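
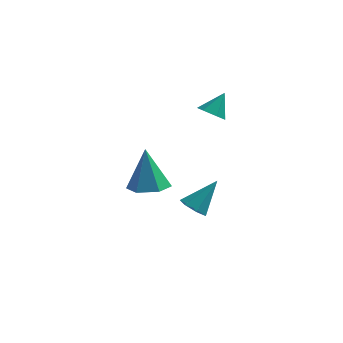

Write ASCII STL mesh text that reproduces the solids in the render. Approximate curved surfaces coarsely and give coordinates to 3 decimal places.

solid 
facet normal -0.503 -0.458 -0.733
outer loop
vertex 3.361 0.974 -4.424
vertex 2.786 1.335 -4.255
vertex 3.291 1.506 -4.708
endloop
endfacet
facet normal 0.977 0.016 -0.212
outer loop
vertex 3.361 0.974 -4.424
vertex 3.291 1.506 -4.708
vertex 3.654 2.125 -2.985
endloop
endfacet
facet normal -0.503 -0.457 -0.734
outer loop
vertex 3.291 1.506 -4.708
vertex 2.786 1.335 -4.255
vertex 2.84 1.91 -4.65
endloop
endfacet
facet normal 0.590 0.713 -0.380
outer loop
vertex 3.291 1.506 -4.708
vertex 2.84 1.91 -4.65
vertex 3.654 2.125 -2.985
endloop
endfacet
facet normal -0.502 -0.457 -0.734
outer loop
vertex 2.84 1.91 -4.65
vertex 2.786 1.335 -4.255
vertex 2.348 1.88 -4.295
endloop
endfacet
facet normal -0.113 0.991 -0.073
outer loop
vertex 2.84 1.91 -4.65
vertex 2.348 1.88 -4.295
vertex 3.654 2.125 -2.985
endloop
endfacet
facet normal -0.502 -0.457 -0.734
outer loop
vertex 2.348 1.88 -4.295
vertex 2.786 1.335 -4.255
vertex 2.186 1.44 -3.91
endloop
endfacet
facet normal -0.601 0.640 0.479
outer loop
vertex 2.348 1.88 -4.295
vertex 2.186 1.44 -3.91
vertex 3.654 2.125 -2.985
endloop
endfacet
facet normal -0.502 -0.457 -0.734
outer loop
vertex 2.186 1.44 -3.91
vertex 2.786 1.335 -4.255
vertex 2.475 0.92 -3.784
endloop
endfacet
facet normal -0.507 -0.074 0.859
outer loop
vertex 2.186 1.44 -3.91
vertex 2.475 0.92 -3.784
vertex 3.654 2.125 -2.985
endloop
endfacet
facet normal -0.502 -0.457 -0.734
outer loop
vertex 2.475 0.92 -3.784
vertex 2.786 1.335 -4.255
vertex 2.998 0.713 -4.013
endloop
endfacet
facet normal 0.099 -0.615 0.782
outer loop
vertex 2.475 0.92 -3.784
vertex 2.998 0.713 -4.013
vertex 3.654 2.125 -2.985
endloop
endfacet
facet normal -0.503 -0.457 -0.734
outer loop
vertex 2.998 0.713 -4.013
vertex 2.786 1.335 -4.255
vertex 3.361 0.974 -4.424
endloop
endfacet
facet normal 0.759 -0.575 0.305
outer loop
vertex 2.998 0.713 -4.013
vertex 3.361 0.974 -4.424
vertex 3.654 2.125 -2.985
endloop
endfacet
facet normal -0.375 -0.551 -0.745
outer loop
vertex 3.678 2.343 0.85
vertex 3.395 1.95 1.283
vertex 3.076 2.47 1.059
endloop
endfacet
facet normal 0.131 0.969 -0.211
outer loop
vertex 3.678 2.343 0.85
vertex 3.076 2.47 1.059
vertex 3.845 2.61 2.177
endloop
endfacet
facet normal -0.375 -0.551 -0.745
outer loop
vertex 3.076 2.47 1.059
vertex 3.395 1.95 1.283
vertex 2.793 2.077 1.492
endloop
endfacet
facet normal -0.581 0.755 0.305
outer loop
vertex 3.076 2.47 1.059
vertex 2.793 2.077 1.492
vertex 3.845 2.61 2.177
endloop
endfacet
facet normal -0.375 -0.550 -0.746
outer loop
vertex 2.793 2.077 1.492
vertex 3.395 1.95 1.283
vertex 3.112 1.556 1.716
endloop
endfacet
facet normal -0.553 0.020 0.833
outer loop
vertex 2.793 2.077 1.492
vertex 3.112 1.556 1.716
vertex 3.845 2.61 2.177
endloop
endfacet
facet normal -0.376 -0.550 -0.746
outer loop
vertex 3.112 1.556 1.716
vertex 3.395 1.95 1.283
vertex 3.714 1.429 1.506
endloop
endfacet
facet normal 0.189 -0.501 0.845
outer loop
vertex 3.112 1.556 1.716
vertex 3.714 1.429 1.506
vertex 3.845 2.61 2.177
endloop
endfacet
facet normal -0.376 -0.550 -0.746
outer loop
vertex 3.714 1.429 1.506
vertex 3.395 1.95 1.283
vertex 3.997 1.823 1.073
endloop
endfacet
facet normal 0.900 -0.286 0.328
outer loop
vertex 3.714 1.429 1.506
vertex 3.997 1.823 1.073
vertex 3.845 2.61 2.177
endloop
endfacet
facet normal -0.376 -0.550 -0.745
outer loop
vertex 3.997 1.823 1.073
vertex 3.395 1.95 1.283
vertex 3.678 2.343 0.85
endloop
endfacet
facet normal 0.871 0.449 -0.200
outer loop
vertex 3.997 1.823 1.073
vertex 3.678 2.343 0.85
vertex 3.845 2.61 2.177
endloop
endfacet
facet normal 0.128 -0.298 -0.946
outer loop
vertex 2.154 -0.315 -1.761
vertex 1.238 -0.456 -1.841
vertex 1.601 0.374 -2.053
endloop
endfacet
facet normal 0.688 0.670 0.279
outer loop
vertex 2.154 -0.315 -1.761
vertex 1.601 0.374 -2.053
vertex 0.982 0.136 0.041
endloop
endfacet
facet normal 0.128 -0.298 -0.946
outer loop
vertex 1.601 0.374 -2.053
vertex 1.238 -0.456 -1.841
vertex 0.685 0.233 -2.133
endloop
endfacet
facet normal -0.157 0.985 0.065
outer loop
vertex 1.601 0.374 -2.053
vertex 0.685 0.233 -2.133
vertex 0.982 0.136 0.041
endloop
endfacet
facet normal 0.128 -0.298 -0.946
outer loop
vertex 0.685 0.233 -2.133
vertex 1.238 -0.456 -1.841
vertex 0.322 -0.597 -1.921
endloop
endfacet
facet normal -0.893 0.427 0.141
outer loop
vertex 0.685 0.233 -2.133
vertex 0.322 -0.597 -1.921
vertex 0.982 0.136 0.041
endloop
endfacet
facet normal 0.128 -0.297 -0.946
outer loop
vertex 0.322 -0.597 -1.921
vertex 1.238 -0.456 -1.841
vertex 0.875 -1.286 -1.63
endloop
endfacet
facet normal -0.784 -0.447 0.431
outer loop
vertex 0.322 -0.597 -1.921
vertex 0.875 -1.286 -1.63
vertex 0.982 0.136 0.041
endloop
endfacet
facet normal 0.128 -0.297 -0.946
outer loop
vertex 0.875 -1.286 -1.63
vertex 1.238 -0.456 -1.841
vertex 1.791 -1.145 -1.55
endloop
endfacet
facet normal 0.061 -0.762 0.645
outer loop
vertex 0.875 -1.286 -1.63
vertex 1.791 -1.145 -1.55
vertex 0.982 0.136 0.041
endloop
endfacet
facet normal 0.128 -0.297 -0.946
outer loop
vertex 1.791 -1.145 -1.55
vertex 1.238 -0.456 -1.841
vertex 2.154 -0.315 -1.761
endloop
endfacet
facet normal 0.797 -0.204 0.569
outer loop
vertex 1.791 -1.145 -1.55
vertex 2.154 -0.315 -1.761
vertex 0.982 0.136 0.041
endloop
endfacet

endsolid


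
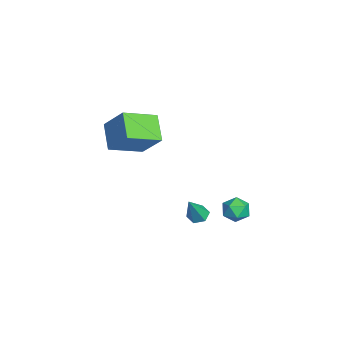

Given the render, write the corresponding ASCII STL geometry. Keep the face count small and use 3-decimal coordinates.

solid 
facet normal -0.820 -0.087 0.566
outer loop
vertex -2.486 -4.001 3.267
vertex -3.169 -2.265 2.546
vertex -3.351 -4.92 1.874
endloop
endfacet
facet normal 0.342 -0.868 0.360
outer loop
vertex -1.991 -4.775 0.934
vertex -2.486 -4.001 3.267
vertex -3.351 -4.92 1.874
endloop
endfacet
facet normal -0.820 -0.087 0.566
outer loop
vertex -3.351 -4.92 1.874
vertex -3.169 -2.265 2.546
vertex -4.034 -3.184 1.153
endloop
endfacet
facet normal -0.460 -0.489 -0.741
outer loop
vertex -4.034 -3.184 1.153
vertex -1.991 -4.775 0.934
vertex -3.351 -4.92 1.874
endloop
endfacet
facet normal 0.460 0.489 0.741
outer loop
vertex -2.486 -4.001 3.267
vertex -1.809 -2.12 1.606
vertex -3.169 -2.265 2.546
endloop
endfacet
facet normal 0.342 -0.868 0.360
outer loop
vertex -1.126 -3.856 2.327
vertex -2.486 -4.001 3.267
vertex -1.991 -4.775 0.934
endloop
endfacet
facet normal 0.460 0.489 0.741
outer loop
vertex -1.126 -3.856 2.327
vertex -1.809 -2.12 1.606
vertex -2.486 -4.001 3.267
endloop
endfacet
facet normal -0.342 0.868 -0.360
outer loop
vertex -3.169 -2.265 2.546
vertex -1.809 -2.12 1.606
vertex -4.034 -3.184 1.153
endloop
endfacet
facet normal -0.460 -0.489 -0.741
outer loop
vertex -2.674 -3.039 0.213
vertex -1.991 -4.775 0.934
vertex -4.034 -3.184 1.153
endloop
endfacet
facet normal -0.342 0.868 -0.360
outer loop
vertex -4.034 -3.184 1.153
vertex -1.809 -2.12 1.606
vertex -2.674 -3.039 0.213
endloop
endfacet
facet normal 0.820 0.087 -0.566
outer loop
vertex -2.674 -3.039 0.213
vertex -1.126 -3.856 2.327
vertex -1.991 -4.775 0.934
endloop
endfacet
facet normal 0.820 0.087 -0.566
outer loop
vertex -1.809 -2.12 1.606
vertex -1.126 -3.856 2.327
vertex -2.674 -3.039 0.213
endloop
endfacet
facet normal -0.422 0.294 -0.857
outer loop
vertex 3.818 -0.463 -0.278
vertex 3.347 -0.757 -0.147
vertex 3.398 -0.212 0.015
endloop
endfacet
facet normal 0.625 0.734 0.267
outer loop
vertex 3.818 -0.463 -0.278
vertex 3.398 -0.212 0.015
vertex 4.073 -1.263 1.327
endloop
endfacet
facet normal -0.421 0.294 -0.858
outer loop
vertex 3.398 -0.212 0.015
vertex 3.347 -0.757 -0.147
vertex 2.927 -0.506 0.145
endloop
endfacet
facet normal -0.244 0.692 0.680
outer loop
vertex 3.398 -0.212 0.015
vertex 2.927 -0.506 0.145
vertex 4.073 -1.263 1.327
endloop
endfacet
facet normal -0.421 0.294 -0.858
outer loop
vertex 2.927 -0.506 0.145
vertex 3.347 -0.757 -0.147
vertex 2.877 -1.05 -0.017
endloop
endfacet
facet normal -0.751 -0.124 0.649
outer loop
vertex 2.927 -0.506 0.145
vertex 2.877 -1.05 -0.017
vertex 4.073 -1.263 1.327
endloop
endfacet
facet normal -0.421 0.296 -0.857
outer loop
vertex 2.877 -1.05 -0.017
vertex 3.347 -0.757 -0.147
vertex 3.297 -1.301 -0.31
endloop
endfacet
facet normal -0.392 -0.897 0.207
outer loop
vertex 2.877 -1.05 -0.017
vertex 3.297 -1.301 -0.31
vertex 4.073 -1.263 1.327
endloop
endfacet
facet normal -0.421 0.296 -0.857
outer loop
vertex 3.297 -1.301 -0.31
vertex 3.347 -0.757 -0.147
vertex 3.768 -1.007 -0.44
endloop
endfacet
facet normal 0.477 -0.855 -0.206
outer loop
vertex 3.297 -1.301 -0.31
vertex 3.768 -1.007 -0.44
vertex 4.073 -1.263 1.327
endloop
endfacet
facet normal -0.422 0.294 -0.857
outer loop
vertex 3.768 -1.007 -0.44
vertex 3.347 -0.757 -0.147
vertex 3.818 -0.463 -0.278
endloop
endfacet
facet normal 0.984 -0.038 -0.175
outer loop
vertex 3.768 -1.007 -0.44
vertex 3.818 -0.463 -0.278
vertex 4.073 -1.263 1.327
endloop
endfacet
facet normal 0.243 0.059 0.968
outer loop
vertex 2.527 1.566 -0.3
vertex 1.868 1.198 -0.112
vertex 2.516 0.79 -0.25
endloop
endfacet
facet normal 0.828 0.024 0.560
outer loop
vertex 2.527 1.566 -0.3
vertex 2.516 0.79 -0.25
vertex 2.899 1.137 -0.832
endloop
endfacet
facet normal 0.812 0.574 0.105
outer loop
vertex 2.527 1.566 -0.3
vertex 2.899 1.137 -0.832
vertex 2.488 1.759 -1.053
endloop
endfacet
facet normal 0.218 0.948 0.232
outer loop
vertex 2.527 1.566 -0.3
vertex 2.488 1.759 -1.053
vertex 1.85 1.797 -0.608
endloop
endfacet
facet normal -0.133 0.630 0.765
outer loop
vertex 2.527 1.566 -0.3
vertex 1.85 1.797 -0.608
vertex 1.868 1.198 -0.112
endloop
endfacet
facet normal 0.796 -0.578 0.179
outer loop
vertex 2.899 1.137 -0.832
vertex 2.516 0.79 -0.25
vertex 2.47 0.503 -0.972
endloop
endfacet
facet normal -0.150 -0.522 0.840
outer loop
vertex 2.516 0.79 -0.25
vertex 1.868 1.198 -0.112
vertex 1.832 0.541 -0.527
endloop
endfacet
facet normal -0.760 0.401 0.512
outer loop
vertex 1.868 1.198 -0.112
vertex 1.85 1.797 -0.608
vertex 1.421 1.163 -0.748
endloop
endfacet
facet normal -0.191 0.916 -0.352
outer loop
vertex 1.85 1.797 -0.608
vertex 2.488 1.759 -1.053
vertex 1.804 1.51 -1.33
endloop
endfacet
facet normal 0.770 0.310 -0.558
outer loop
vertex 2.488 1.759 -1.053
vertex 2.899 1.137 -0.832
vertex 2.452 1.102 -1.468
endloop
endfacet
facet normal -0.218 -0.948 -0.232
outer loop
vertex 1.793 0.734 -1.28
vertex 2.47 0.503 -0.972
vertex 1.832 0.541 -0.527
endloop
endfacet
facet normal -0.812 -0.574 -0.105
outer loop
vertex 1.793 0.734 -1.28
vertex 1.832 0.541 -0.527
vertex 1.421 1.163 -0.748
endloop
endfacet
facet normal -0.828 -0.024 -0.560
outer loop
vertex 1.793 0.734 -1.28
vertex 1.421 1.163 -0.748
vertex 1.804 1.51 -1.33
endloop
endfacet
facet normal -0.243 -0.059 -0.968
outer loop
vertex 1.793 0.734 -1.28
vertex 1.804 1.51 -1.33
vertex 2.452 1.102 -1.468
endloop
endfacet
facet normal 0.133 -0.630 -0.765
outer loop
vertex 1.793 0.734 -1.28
vertex 2.452 1.102 -1.468
vertex 2.47 0.503 -0.972
endloop
endfacet
facet normal 0.191 -0.916 0.352
outer loop
vertex 1.832 0.541 -0.527
vertex 2.47 0.503 -0.972
vertex 2.516 0.79 -0.25
endloop
endfacet
facet normal -0.770 -0.310 0.558
outer loop
vertex 1.421 1.163 -0.748
vertex 1.832 0.541 -0.527
vertex 1.868 1.198 -0.112
endloop
endfacet
facet normal -0.796 0.578 -0.179
outer loop
vertex 1.804 1.51 -1.33
vertex 1.421 1.163 -0.748
vertex 1.85 1.797 -0.608
endloop
endfacet
facet normal 0.150 0.522 -0.840
outer loop
vertex 2.452 1.102 -1.468
vertex 1.804 1.51 -1.33
vertex 2.488 1.759 -1.053
endloop
endfacet
facet normal 0.760 -0.401 -0.512
outer loop
vertex 2.47 0.503 -0.972
vertex 2.452 1.102 -1.468
vertex 2.899 1.137 -0.832
endloop
endfacet

endsolid


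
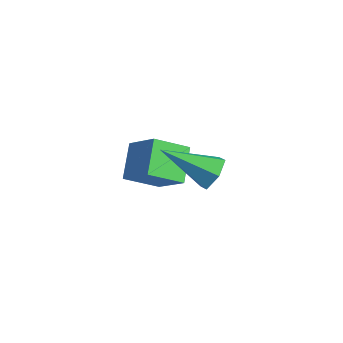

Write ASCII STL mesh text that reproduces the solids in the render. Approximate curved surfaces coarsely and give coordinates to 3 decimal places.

solid 
facet normal -0.762 -0.159 -0.627
outer loop
vertex -1.653 -1.075 -1.092
vertex -2.637 -0.194 -0.12
vertex -1.262 0.258 -1.905
endloop
endfacet
facet normal 0.600 -0.537 -0.593
outer loop
vertex 0.057 0.534 -0.82
vertex -1.653 -1.075 -1.092
vertex -1.262 0.258 -1.905
endloop
endfacet
facet normal -0.762 -0.159 -0.627
outer loop
vertex -1.262 0.258 -1.905
vertex -2.637 -0.194 -0.12
vertex -2.246 1.139 -0.933
endloop
endfacet
facet normal 0.242 0.828 -0.505
outer loop
vertex -2.246 1.139 -0.933
vertex 0.057 0.534 -0.82
vertex -1.262 0.258 -1.905
endloop
endfacet
facet normal -0.242 -0.828 0.505
outer loop
vertex -1.653 -1.075 -1.092
vertex -1.318 0.082 0.965
vertex -2.637 -0.194 -0.12
endloop
endfacet
facet normal 0.600 -0.537 -0.593
outer loop
vertex -0.334 -0.799 -0.007
vertex -1.653 -1.075 -1.092
vertex 0.057 0.534 -0.82
endloop
endfacet
facet normal -0.242 -0.828 0.505
outer loop
vertex -0.334 -0.799 -0.007
vertex -1.318 0.082 0.965
vertex -1.653 -1.075 -1.092
endloop
endfacet
facet normal -0.600 0.537 0.593
outer loop
vertex -2.637 -0.194 -0.12
vertex -1.318 0.082 0.965
vertex -2.246 1.139 -0.933
endloop
endfacet
facet normal 0.242 0.828 -0.505
outer loop
vertex -0.927 1.415 0.152
vertex 0.057 0.534 -0.82
vertex -2.246 1.139 -0.933
endloop
endfacet
facet normal -0.600 0.537 0.593
outer loop
vertex -2.246 1.139 -0.933
vertex -1.318 0.082 0.965
vertex -0.927 1.415 0.152
endloop
endfacet
facet normal 0.762 0.159 0.627
outer loop
vertex -0.927 1.415 0.152
vertex -0.334 -0.799 -0.007
vertex 0.057 0.534 -0.82
endloop
endfacet
facet normal 0.762 0.159 0.627
outer loop
vertex -1.318 0.082 0.965
vertex -0.334 -0.799 -0.007
vertex -0.927 1.415 0.152
endloop
endfacet
facet normal 0.510 0.677 -0.531
outer loop
vertex 3.43 -0.173 2.409
vertex 2.766 0.008 2.002
vertex 2.942 0.403 2.675
endloop
endfacet
facet normal 0.424 -0.058 0.904
outer loop
vertex 3.43 -0.173 2.409
vertex 2.942 0.403 2.675
vertex 1.654 -1.468 3.158
endloop
endfacet
facet normal 0.510 0.677 -0.531
outer loop
vertex 2.942 0.403 2.675
vertex 2.766 0.008 2.002
vertex 2.278 0.583 2.267
endloop
endfacet
facet normal -0.370 0.463 0.806
outer loop
vertex 2.942 0.403 2.675
vertex 2.278 0.583 2.267
vertex 1.654 -1.468 3.158
endloop
endfacet
facet normal 0.510 0.677 -0.531
outer loop
vertex 2.278 0.583 2.267
vertex 2.766 0.008 2.002
vertex 2.102 0.188 1.594
endloop
endfacet
facet normal -0.947 0.315 0.063
outer loop
vertex 2.278 0.583 2.267
vertex 2.102 0.188 1.594
vertex 1.654 -1.468 3.158
endloop
endfacet
facet normal 0.510 0.677 -0.531
outer loop
vertex 2.102 0.188 1.594
vertex 2.766 0.008 2.002
vertex 2.59 -0.387 1.329
endloop
endfacet
facet normal -0.732 -0.353 -0.583
outer loop
vertex 2.102 0.188 1.594
vertex 2.59 -0.387 1.329
vertex 1.654 -1.468 3.158
endloop
endfacet
facet normal 0.510 0.677 -0.531
outer loop
vertex 2.59 -0.387 1.329
vertex 2.766 0.008 2.002
vertex 3.254 -0.568 1.736
endloop
endfacet
facet normal 0.060 -0.872 -0.485
outer loop
vertex 2.59 -0.387 1.329
vertex 3.254 -0.568 1.736
vertex 1.654 -1.468 3.158
endloop
endfacet
facet normal 0.510 0.677 -0.531
outer loop
vertex 3.254 -0.568 1.736
vertex 2.766 0.008 2.002
vertex 3.43 -0.173 2.409
endloop
endfacet
facet normal 0.638 -0.725 0.259
outer loop
vertex 3.254 -0.568 1.736
vertex 3.43 -0.173 2.409
vertex 1.654 -1.468 3.158
endloop
endfacet

endsolid


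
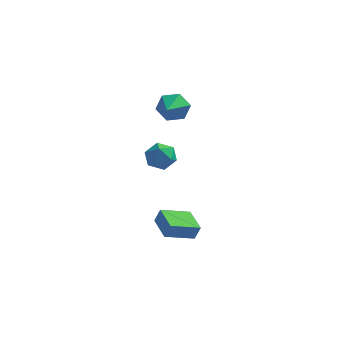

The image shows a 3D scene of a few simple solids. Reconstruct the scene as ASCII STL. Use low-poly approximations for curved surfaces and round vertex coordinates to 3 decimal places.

solid 
facet normal -0.543 0.829 0.138
outer loop
vertex 0.107 -2.703 -0.997
vertex 1.517 -1.681 -1.591
vertex -0.209 -2.767 -1.858
endloop
endfacet
facet normal -0.766 -0.556 0.323
outer loop
vertex 0.703 -4.159 -2.089
vertex 0.107 -2.703 -0.997
vertex -0.209 -2.767 -1.858
endloop
endfacet
facet normal -0.543 0.829 0.138
outer loop
vertex -0.209 -2.767 -1.858
vertex 1.517 -1.681 -1.591
vertex 1.201 -1.745 -2.452
endloop
endfacet
facet normal -0.344 -0.070 -0.936
outer loop
vertex 1.201 -1.745 -2.452
vertex 0.703 -4.159 -2.089
vertex -0.209 -2.767 -1.858
endloop
endfacet
facet normal 0.344 0.070 0.936
outer loop
vertex 0.107 -2.703 -0.997
vertex 2.429 -3.073 -1.822
vertex 1.517 -1.681 -1.591
endloop
endfacet
facet normal -0.766 -0.556 0.323
outer loop
vertex 1.019 -4.095 -1.228
vertex 0.107 -2.703 -0.997
vertex 0.703 -4.159 -2.089
endloop
endfacet
facet normal 0.344 0.070 0.936
outer loop
vertex 1.019 -4.095 -1.228
vertex 2.429 -3.073 -1.822
vertex 0.107 -2.703 -0.997
endloop
endfacet
facet normal 0.766 0.556 -0.323
outer loop
vertex 1.517 -1.681 -1.591
vertex 2.429 -3.073 -1.822
vertex 1.201 -1.745 -2.452
endloop
endfacet
facet normal -0.344 -0.070 -0.936
outer loop
vertex 2.113 -3.137 -2.683
vertex 0.703 -4.159 -2.089
vertex 1.201 -1.745 -2.452
endloop
endfacet
facet normal 0.766 0.556 -0.323
outer loop
vertex 1.201 -1.745 -2.452
vertex 2.429 -3.073 -1.822
vertex 2.113 -3.137 -2.683
endloop
endfacet
facet normal 0.543 -0.829 -0.138
outer loop
vertex 2.113 -3.137 -2.683
vertex 1.019 -4.095 -1.228
vertex 0.703 -4.159 -2.089
endloop
endfacet
facet normal 0.543 -0.829 -0.138
outer loop
vertex 2.429 -3.073 -1.822
vertex 1.019 -4.095 -1.228
vertex 2.113 -3.137 -2.683
endloop
endfacet
facet normal -0.021 0.928 -0.373
outer loop
vertex -0.316 4.448 2.068
vertex -1.038 4.713 2.768
vertex -0.029 4.826 2.993
endloop
endfacet
facet normal 0.862 -0.503 -0.062
outer loop
vertex -0.316 4.448 2.068
vertex -0.029 4.826 2.993
vertex -1.002 3.107 3.412
endloop
endfacet
facet normal -0.021 0.928 -0.373
outer loop
vertex -0.029 4.826 2.993
vertex -1.038 4.713 2.768
vertex -0.752 5.091 3.693
endloop
endfacet
facet normal 0.647 -0.186 0.739
outer loop
vertex -0.029 4.826 2.993
vertex -0.752 5.091 3.693
vertex -1.002 3.107 3.412
endloop
endfacet
facet normal -0.021 0.928 -0.373
outer loop
vertex -0.752 5.091 3.693
vertex -1.038 4.713 2.768
vertex -1.761 4.977 3.467
endloop
endfacet
facet normal -0.205 -0.112 0.972
outer loop
vertex -0.752 5.091 3.693
vertex -1.761 4.977 3.467
vertex -1.002 3.107 3.412
endloop
endfacet
facet normal -0.021 0.928 -0.373
outer loop
vertex -1.761 4.977 3.467
vertex -1.038 4.713 2.768
vertex -2.047 4.599 2.542
endloop
endfacet
facet normal -0.843 -0.354 0.405
outer loop
vertex -1.761 4.977 3.467
vertex -2.047 4.599 2.542
vertex -1.002 3.107 3.412
endloop
endfacet
facet normal -0.021 0.928 -0.373
outer loop
vertex -2.047 4.599 2.542
vertex -1.038 4.713 2.768
vertex -1.325 4.334 1.842
endloop
endfacet
facet normal -0.629 -0.670 -0.395
outer loop
vertex -2.047 4.599 2.542
vertex -1.325 4.334 1.842
vertex -1.002 3.107 3.412
endloop
endfacet
facet normal -0.021 0.928 -0.373
outer loop
vertex -1.325 4.334 1.842
vertex -1.038 4.713 2.768
vertex -0.316 4.448 2.068
endloop
endfacet
facet normal 0.225 -0.745 -0.628
outer loop
vertex -1.325 4.334 1.842
vertex -0.316 4.448 2.068
vertex -1.002 3.107 3.412
endloop
endfacet
facet normal -0.400 0.883 0.246
outer loop
vertex -1.582 1.621 0.699
vertex -1.164 1.555 1.615
vertex -0.658 1.995 0.86
endloop
endfacet
facet normal -0.265 0.851 -0.454
outer loop
vertex -1.582 1.621 0.699
vertex -0.658 1.995 0.86
vertex -0.855 1.482 0.013
endloop
endfacet
facet normal -0.625 0.297 -0.722
outer loop
vertex -1.582 1.621 0.699
vertex -0.855 1.482 0.013
vertex -1.482 0.726 0.244
endloop
endfacet
facet normal -0.982 -0.014 -0.189
outer loop
vertex -1.582 1.621 0.699
vertex -1.482 0.726 0.244
vertex -1.673 0.77 1.235
endloop
endfacet
facet normal -0.843 0.348 0.410
outer loop
vertex -1.582 1.621 0.699
vertex -1.673 0.77 1.235
vertex -1.164 1.555 1.615
endloop
endfacet
facet normal 0.432 0.723 -0.539
outer loop
vertex -0.855 1.482 0.013
vertex -0.658 1.995 0.86
vertex 0.013 1.33 0.505
endloop
endfacet
facet normal 0.214 0.775 0.595
outer loop
vertex -0.658 1.995 0.86
vertex -1.164 1.555 1.615
vertex -0.178 1.374 1.496
endloop
endfacet
facet normal -0.503 -0.090 0.860
outer loop
vertex -1.164 1.555 1.615
vertex -1.673 0.77 1.235
vertex -0.805 0.618 1.727
endloop
endfacet
facet normal -0.728 -0.676 -0.110
outer loop
vertex -1.673 0.77 1.235
vertex -1.482 0.726 0.244
vertex -1.002 0.105 0.88
endloop
endfacet
facet normal -0.149 -0.174 -0.973
outer loop
vertex -1.482 0.726 0.244
vertex -0.855 1.482 0.013
vertex -0.496 0.545 0.125
endloop
endfacet
facet normal 0.982 0.014 0.189
outer loop
vertex -0.078 0.479 1.041
vertex 0.013 1.33 0.505
vertex -0.178 1.374 1.496
endloop
endfacet
facet normal 0.625 -0.297 0.722
outer loop
vertex -0.078 0.479 1.041
vertex -0.178 1.374 1.496
vertex -0.805 0.618 1.727
endloop
endfacet
facet normal 0.265 -0.851 0.454
outer loop
vertex -0.078 0.479 1.041
vertex -0.805 0.618 1.727
vertex -1.002 0.105 0.88
endloop
endfacet
facet normal 0.400 -0.883 -0.246
outer loop
vertex -0.078 0.479 1.041
vertex -1.002 0.105 0.88
vertex -0.496 0.545 0.125
endloop
endfacet
facet normal 0.843 -0.348 -0.410
outer loop
vertex -0.078 0.479 1.041
vertex -0.496 0.545 0.125
vertex 0.013 1.33 0.505
endloop
endfacet
facet normal 0.728 0.676 0.110
outer loop
vertex -0.178 1.374 1.496
vertex 0.013 1.33 0.505
vertex -0.658 1.995 0.86
endloop
endfacet
facet normal 0.149 0.174 0.973
outer loop
vertex -0.805 0.618 1.727
vertex -0.178 1.374 1.496
vertex -1.164 1.555 1.615
endloop
endfacet
facet normal -0.432 -0.723 0.539
outer loop
vertex -1.002 0.105 0.88
vertex -0.805 0.618 1.727
vertex -1.673 0.77 1.235
endloop
endfacet
facet normal -0.214 -0.775 -0.595
outer loop
vertex -0.496 0.545 0.125
vertex -1.002 0.105 0.88
vertex -1.482 0.726 0.244
endloop
endfacet
facet normal 0.503 0.090 -0.860
outer loop
vertex 0.013 1.33 0.505
vertex -0.496 0.545 0.125
vertex -0.855 1.482 0.013
endloop
endfacet

endsolid


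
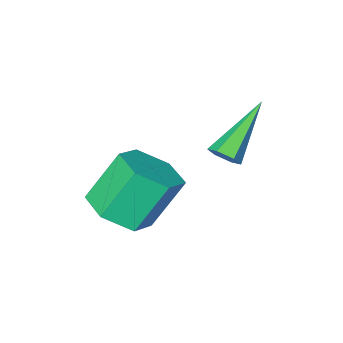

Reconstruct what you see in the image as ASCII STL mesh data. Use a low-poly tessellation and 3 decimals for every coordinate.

solid 
facet normal 0.513 -0.139 -0.847
outer loop
vertex 3.902 -1.195 -1.402
vertex 3.065 -1.659 -1.833
vertex 3.195 -0.621 -1.925
endloop
endfacet
facet normal 0.532 0.826 0.187
outer loop
vertex 3.902 -1.195 -1.402
vertex 3.195 -0.621 -1.925
vertex 2.953 -0.937 0.164
endloop
endfacet
facet normal 0.532 0.826 0.187
outer loop
vertex 2.953 -0.937 0.164
vertex 3.195 -0.621 -1.925
vertex 2.246 -0.363 -0.359
endloop
endfacet
facet normal -0.513 0.140 0.847
outer loop
vertex 2.953 -0.937 0.164
vertex 2.246 -0.363 -0.359
vertex 2.115 -1.401 -0.267
endloop
endfacet
facet normal 0.513 -0.139 -0.847
outer loop
vertex 3.195 -0.621 -1.925
vertex 3.065 -1.659 -1.833
vertex 2.358 -1.085 -2.356
endloop
endfacet
facet normal -0.317 0.886 -0.338
outer loop
vertex 3.195 -0.621 -1.925
vertex 2.358 -1.085 -2.356
vertex 2.246 -0.363 -0.359
endloop
endfacet
facet normal -0.317 0.886 -0.338
outer loop
vertex 2.246 -0.363 -0.359
vertex 2.358 -1.085 -2.356
vertex 1.408 -0.827 -0.79
endloop
endfacet
facet normal -0.513 0.140 0.847
outer loop
vertex 2.246 -0.363 -0.359
vertex 1.408 -0.827 -0.79
vertex 2.115 -1.401 -0.267
endloop
endfacet
facet normal 0.513 -0.140 -0.847
outer loop
vertex 2.358 -1.085 -2.356
vertex 3.065 -1.659 -1.833
vertex 2.227 -2.123 -2.264
endloop
endfacet
facet normal -0.849 0.061 -0.525
outer loop
vertex 2.358 -1.085 -2.356
vertex 2.227 -2.123 -2.264
vertex 1.408 -0.827 -0.79
endloop
endfacet
facet normal -0.849 0.060 -0.525
outer loop
vertex 1.408 -0.827 -0.79
vertex 2.227 -2.123 -2.264
vertex 1.278 -1.865 -0.698
endloop
endfacet
facet normal -0.513 0.139 0.847
outer loop
vertex 1.408 -0.827 -0.79
vertex 1.278 -1.865 -0.698
vertex 2.115 -1.401 -0.267
endloop
endfacet
facet normal 0.513 -0.140 -0.847
outer loop
vertex 2.227 -2.123 -2.264
vertex 3.065 -1.659 -1.833
vertex 2.934 -2.697 -1.741
endloop
endfacet
facet normal -0.532 -0.826 -0.187
outer loop
vertex 2.227 -2.123 -2.264
vertex 2.934 -2.697 -1.741
vertex 1.278 -1.865 -0.698
endloop
endfacet
facet normal -0.532 -0.826 -0.187
outer loop
vertex 1.278 -1.865 -0.698
vertex 2.934 -2.697 -1.741
vertex 1.985 -2.439 -0.175
endloop
endfacet
facet normal -0.513 0.139 0.847
outer loop
vertex 1.278 -1.865 -0.698
vertex 1.985 -2.439 -0.175
vertex 2.115 -1.401 -0.267
endloop
endfacet
facet normal 0.513 -0.140 -0.847
outer loop
vertex 2.934 -2.697 -1.741
vertex 3.065 -1.659 -1.833
vertex 3.772 -2.233 -1.31
endloop
endfacet
facet normal 0.317 -0.886 0.338
outer loop
vertex 2.934 -2.697 -1.741
vertex 3.772 -2.233 -1.31
vertex 1.985 -2.439 -0.175
endloop
endfacet
facet normal 0.317 -0.886 0.338
outer loop
vertex 1.985 -2.439 -0.175
vertex 3.772 -2.233 -1.31
vertex 2.822 -1.975 0.256
endloop
endfacet
facet normal -0.513 0.139 0.847
outer loop
vertex 1.985 -2.439 -0.175
vertex 2.822 -1.975 0.256
vertex 2.115 -1.401 -0.267
endloop
endfacet
facet normal 0.513 -0.139 -0.847
outer loop
vertex 3.772 -2.233 -1.31
vertex 3.065 -1.659 -1.833
vertex 3.902 -1.195 -1.402
endloop
endfacet
facet normal 0.849 -0.060 0.525
outer loop
vertex 3.772 -2.233 -1.31
vertex 3.902 -1.195 -1.402
vertex 2.822 -1.975 0.256
endloop
endfacet
facet normal 0.849 -0.061 0.525
outer loop
vertex 2.822 -1.975 0.256
vertex 3.902 -1.195 -1.402
vertex 2.953 -0.937 0.164
endloop
endfacet
facet normal -0.513 0.140 0.847
outer loop
vertex 2.822 -1.975 0.256
vertex 2.953 -0.937 0.164
vertex 2.115 -1.401 -0.267
endloop
endfacet
facet normal 0.742 0.250 -0.622
outer loop
vertex 1.222 -0.081 0.969
vertex 0.934 0.292 0.775
vertex 1.237 0.385 1.174
endloop
endfacet
facet normal 0.502 -0.362 0.786
outer loop
vertex 1.222 -0.081 0.969
vertex 1.237 0.385 1.174
vertex -0.634 -0.232 2.085
endloop
endfacet
facet normal 0.742 0.249 -0.622
outer loop
vertex 1.237 0.385 1.174
vertex 0.934 0.292 0.775
vertex 0.949 0.759 0.98
endloop
endfacet
facet normal 0.201 0.569 0.798
outer loop
vertex 1.237 0.385 1.174
vertex 0.949 0.759 0.98
vertex -0.634 -0.232 2.085
endloop
endfacet
facet normal 0.743 0.249 -0.621
outer loop
vertex 0.949 0.759 0.98
vertex 0.934 0.292 0.775
vertex 0.646 0.666 0.58
endloop
endfacet
facet normal -0.454 0.880 0.139
outer loop
vertex 0.949 0.759 0.98
vertex 0.646 0.666 0.58
vertex -0.634 -0.232 2.085
endloop
endfacet
facet normal 0.743 0.249 -0.621
outer loop
vertex 0.646 0.666 0.58
vertex 0.934 0.292 0.775
vertex 0.631 0.199 0.375
endloop
endfacet
facet normal -0.807 0.259 -0.531
outer loop
vertex 0.646 0.666 0.58
vertex 0.631 0.199 0.375
vertex -0.634 -0.232 2.085
endloop
endfacet
facet normal 0.743 0.251 -0.621
outer loop
vertex 0.631 0.199 0.375
vertex 0.934 0.292 0.775
vertex 0.919 -0.174 0.569
endloop
endfacet
facet normal -0.504 -0.672 -0.543
outer loop
vertex 0.631 0.199 0.375
vertex 0.919 -0.174 0.569
vertex -0.634 -0.232 2.085
endloop
endfacet
facet normal 0.743 0.251 -0.621
outer loop
vertex 0.919 -0.174 0.569
vertex 0.934 0.292 0.775
vertex 1.222 -0.081 0.969
endloop
endfacet
facet normal 0.149 -0.982 0.115
outer loop
vertex 0.919 -0.174 0.569
vertex 1.222 -0.081 0.969
vertex -0.634 -0.232 2.085
endloop
endfacet

endsolid


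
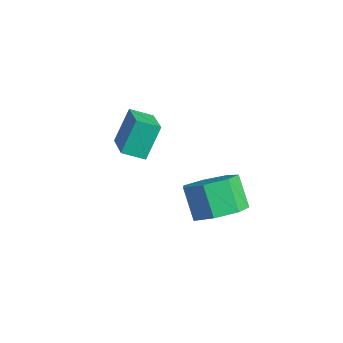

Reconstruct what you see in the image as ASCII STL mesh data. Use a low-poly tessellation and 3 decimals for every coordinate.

solid 
facet normal -0.871 0.325 -0.369
outer loop
vertex -2.38 -3.408 -0.489
vertex -1.926 -2.631 -0.876
vertex -2.124 -4.211 -1.801
endloop
endfacet
facet normal -0.463 -0.793 0.395
outer loop
vertex -0.574 -4.789 -1.144
vertex -2.38 -3.408 -0.489
vertex -2.124 -4.211 -1.801
endloop
endfacet
facet normal -0.871 0.325 -0.369
outer loop
vertex -2.124 -4.211 -1.801
vertex -1.926 -2.631 -0.876
vertex -1.67 -3.434 -2.188
endloop
endfacet
facet normal 0.164 -0.515 -0.841
outer loop
vertex -1.67 -3.434 -2.188
vertex -0.574 -4.789 -1.144
vertex -2.124 -4.211 -1.801
endloop
endfacet
facet normal -0.164 0.515 0.841
outer loop
vertex -2.38 -3.408 -0.489
vertex -0.376 -3.209 -0.219
vertex -1.926 -2.631 -0.876
endloop
endfacet
facet normal -0.463 -0.793 0.395
outer loop
vertex -0.83 -3.986 0.168
vertex -2.38 -3.408 -0.489
vertex -0.574 -4.789 -1.144
endloop
endfacet
facet normal -0.164 0.515 0.841
outer loop
vertex -0.83 -3.986 0.168
vertex -0.376 -3.209 -0.219
vertex -2.38 -3.408 -0.489
endloop
endfacet
facet normal 0.463 0.793 -0.395
outer loop
vertex -1.926 -2.631 -0.876
vertex -0.376 -3.209 -0.219
vertex -1.67 -3.434 -2.188
endloop
endfacet
facet normal 0.164 -0.515 -0.841
outer loop
vertex -0.12 -4.012 -1.531
vertex -0.574 -4.789 -1.144
vertex -1.67 -3.434 -2.188
endloop
endfacet
facet normal 0.463 0.793 -0.395
outer loop
vertex -1.67 -3.434 -2.188
vertex -0.376 -3.209 -0.219
vertex -0.12 -4.012 -1.531
endloop
endfacet
facet normal 0.871 -0.325 0.369
outer loop
vertex -0.12 -4.012 -1.531
vertex -0.83 -3.986 0.168
vertex -0.574 -4.789 -1.144
endloop
endfacet
facet normal 0.871 -0.325 0.369
outer loop
vertex -0.376 -3.209 -0.219
vertex -0.83 -3.986 0.168
vertex -0.12 -4.012 -1.531
endloop
endfacet
facet normal 0.613 -0.071 -0.787
outer loop
vertex 3.505 -3.358 -2.432
vertex 2.865 -2.691 -2.991
vertex 3.705 -2.445 -2.358
endloop
endfacet
facet normal 0.761 -0.216 0.612
outer loop
vertex 3.505 -3.358 -2.432
vertex 3.705 -2.445 -2.358
vertex 2.616 -3.257 -1.291
endloop
endfacet
facet normal 0.761 -0.216 0.612
outer loop
vertex 2.616 -3.257 -1.291
vertex 3.705 -2.445 -2.358
vertex 2.816 -2.344 -1.217
endloop
endfacet
facet normal -0.612 0.070 0.788
outer loop
vertex 2.616 -3.257 -1.291
vertex 2.816 -2.344 -1.217
vertex 1.975 -2.589 -1.849
endloop
endfacet
facet normal 0.613 -0.069 -0.787
outer loop
vertex 3.705 -2.445 -2.358
vertex 2.865 -2.691 -2.991
vertex 3.272 -1.717 -2.759
endloop
endfacet
facet normal 0.641 0.626 0.444
outer loop
vertex 3.705 -2.445 -2.358
vertex 3.272 -1.717 -2.759
vertex 2.816 -2.344 -1.217
endloop
endfacet
facet normal 0.641 0.626 0.444
outer loop
vertex 2.816 -2.344 -1.217
vertex 3.272 -1.717 -2.759
vertex 2.383 -1.616 -1.618
endloop
endfacet
facet normal -0.612 0.070 0.788
outer loop
vertex 2.816 -2.344 -1.217
vertex 2.383 -1.616 -1.618
vertex 1.975 -2.589 -1.849
endloop
endfacet
facet normal 0.613 -0.069 -0.787
outer loop
vertex 3.272 -1.717 -2.759
vertex 2.865 -2.691 -2.991
vertex 2.532 -1.723 -3.335
endloop
endfacet
facet normal 0.038 0.998 -0.059
outer loop
vertex 3.272 -1.717 -2.759
vertex 2.532 -1.723 -3.335
vertex 2.383 -1.616 -1.618
endloop
endfacet
facet normal 0.039 0.998 -0.059
outer loop
vertex 2.383 -1.616 -1.618
vertex 2.532 -1.723 -3.335
vertex 1.643 -1.621 -2.194
endloop
endfacet
facet normal -0.613 0.070 0.787
outer loop
vertex 2.383 -1.616 -1.618
vertex 1.643 -1.621 -2.194
vertex 1.975 -2.589 -1.849
endloop
endfacet
facet normal 0.613 -0.069 -0.787
outer loop
vertex 2.532 -1.723 -3.335
vertex 2.865 -2.691 -2.991
vertex 2.043 -2.457 -3.651
endloop
endfacet
facet normal -0.593 0.617 -0.517
outer loop
vertex 2.532 -1.723 -3.335
vertex 2.043 -2.457 -3.651
vertex 1.643 -1.621 -2.194
endloop
endfacet
facet normal -0.593 0.617 -0.517
outer loop
vertex 1.643 -1.621 -2.194
vertex 2.043 -2.457 -3.651
vertex 1.154 -2.355 -2.51
endloop
endfacet
facet normal -0.613 0.070 0.787
outer loop
vertex 1.643 -1.621 -2.194
vertex 1.154 -2.355 -2.51
vertex 1.975 -2.589 -1.849
endloop
endfacet
facet normal 0.612 -0.070 -0.787
outer loop
vertex 2.043 -2.457 -3.651
vertex 2.865 -2.691 -2.991
vertex 2.172 -3.367 -3.47
endloop
endfacet
facet normal -0.778 -0.227 -0.586
outer loop
vertex 2.043 -2.457 -3.651
vertex 2.172 -3.367 -3.47
vertex 1.154 -2.355 -2.51
endloop
endfacet
facet normal -0.778 -0.227 -0.586
outer loop
vertex 1.154 -2.355 -2.51
vertex 2.172 -3.367 -3.47
vertex 1.283 -3.266 -2.329
endloop
endfacet
facet normal -0.614 0.069 0.787
outer loop
vertex 1.154 -2.355 -2.51
vertex 1.283 -3.266 -2.329
vertex 1.975 -2.589 -1.849
endloop
endfacet
facet normal 0.613 -0.071 -0.787
outer loop
vertex 2.172 -3.367 -3.47
vertex 2.865 -2.691 -2.991
vertex 2.823 -3.768 -2.927
endloop
endfacet
facet normal -0.377 -0.901 -0.214
outer loop
vertex 2.172 -3.367 -3.47
vertex 2.823 -3.768 -2.927
vertex 1.283 -3.266 -2.329
endloop
endfacet
facet normal -0.377 -0.901 -0.214
outer loop
vertex 1.283 -3.266 -2.329
vertex 2.823 -3.768 -2.927
vertex 1.934 -3.667 -1.786
endloop
endfacet
facet normal -0.613 0.069 0.787
outer loop
vertex 1.283 -3.266 -2.329
vertex 1.934 -3.667 -1.786
vertex 1.975 -2.589 -1.849
endloop
endfacet
facet normal 0.613 -0.071 -0.787
outer loop
vertex 2.823 -3.768 -2.927
vertex 2.865 -2.691 -2.991
vertex 3.505 -3.358 -2.432
endloop
endfacet
facet normal 0.307 -0.897 0.319
outer loop
vertex 2.823 -3.768 -2.927
vertex 3.505 -3.358 -2.432
vertex 1.934 -3.667 -1.786
endloop
endfacet
facet normal 0.307 -0.897 0.319
outer loop
vertex 1.934 -3.667 -1.786
vertex 3.505 -3.358 -2.432
vertex 2.616 -3.257 -1.291
endloop
endfacet
facet normal -0.613 0.069 0.787
outer loop
vertex 1.934 -3.667 -1.786
vertex 2.616 -3.257 -1.291
vertex 1.975 -2.589 -1.849
endloop
endfacet

endsolid


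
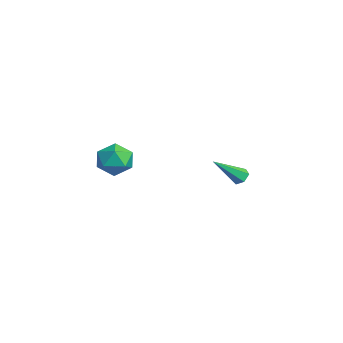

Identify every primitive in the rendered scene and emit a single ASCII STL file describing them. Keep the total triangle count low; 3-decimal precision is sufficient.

solid 
facet normal 0.156 0.352 0.923
outer loop
vertex 2.875 -2.32 1.411
vertex 2.105 -2.994 1.798
vertex 3.147 -3.324 1.748
endloop
endfacet
facet normal 0.754 0.383 0.534
outer loop
vertex 2.875 -2.32 1.411
vertex 3.147 -3.324 1.748
vertex 3.587 -2.916 0.834
endloop
endfacet
facet normal 0.621 0.783 -0.042
outer loop
vertex 2.875 -2.32 1.411
vertex 3.587 -2.916 0.834
vertex 2.818 -2.334 0.319
endloop
endfacet
facet normal -0.059 0.998 -0.010
outer loop
vertex 2.875 -2.32 1.411
vertex 2.818 -2.334 0.319
vertex 1.902 -2.382 0.915
endloop
endfacet
facet normal -0.346 0.732 0.587
outer loop
vertex 2.875 -2.32 1.411
vertex 1.902 -2.382 0.915
vertex 2.105 -2.994 1.798
endloop
endfacet
facet normal 0.908 -0.277 0.313
outer loop
vertex 3.587 -2.916 0.834
vertex 3.147 -3.324 1.748
vertex 3.258 -3.958 0.865
endloop
endfacet
facet normal -0.059 -0.328 0.943
outer loop
vertex 3.147 -3.324 1.748
vertex 2.105 -2.994 1.798
vertex 2.342 -4.006 1.461
endloop
endfacet
facet normal -0.871 0.287 0.399
outer loop
vertex 2.105 -2.994 1.798
vertex 1.902 -2.382 0.915
vertex 1.573 -3.424 0.946
endloop
endfacet
facet normal -0.406 0.717 -0.566
outer loop
vertex 1.902 -2.382 0.915
vertex 2.818 -2.334 0.319
vertex 2.013 -3.016 0.032
endloop
endfacet
facet normal 0.694 0.369 -0.619
outer loop
vertex 2.818 -2.334 0.319
vertex 3.587 -2.916 0.834
vertex 3.055 -3.346 -0.018
endloop
endfacet
facet normal 0.059 -0.998 0.010
outer loop
vertex 2.285 -4.02 0.369
vertex 3.258 -3.958 0.865
vertex 2.342 -4.006 1.461
endloop
endfacet
facet normal -0.621 -0.783 0.042
outer loop
vertex 2.285 -4.02 0.369
vertex 2.342 -4.006 1.461
vertex 1.573 -3.424 0.946
endloop
endfacet
facet normal -0.754 -0.383 -0.534
outer loop
vertex 2.285 -4.02 0.369
vertex 1.573 -3.424 0.946
vertex 2.013 -3.016 0.032
endloop
endfacet
facet normal -0.156 -0.352 -0.923
outer loop
vertex 2.285 -4.02 0.369
vertex 2.013 -3.016 0.032
vertex 3.055 -3.346 -0.018
endloop
endfacet
facet normal 0.346 -0.732 -0.587
outer loop
vertex 2.285 -4.02 0.369
vertex 3.055 -3.346 -0.018
vertex 3.258 -3.958 0.865
endloop
endfacet
facet normal 0.406 -0.717 0.566
outer loop
vertex 2.342 -4.006 1.461
vertex 3.258 -3.958 0.865
vertex 3.147 -3.324 1.748
endloop
endfacet
facet normal -0.694 -0.369 0.619
outer loop
vertex 1.573 -3.424 0.946
vertex 2.342 -4.006 1.461
vertex 2.105 -2.994 1.798
endloop
endfacet
facet normal -0.908 0.277 -0.313
outer loop
vertex 2.013 -3.016 0.032
vertex 1.573 -3.424 0.946
vertex 1.902 -2.382 0.915
endloop
endfacet
facet normal 0.059 0.328 -0.943
outer loop
vertex 3.055 -3.346 -0.018
vertex 2.013 -3.016 0.032
vertex 2.818 -2.334 0.319
endloop
endfacet
facet normal 0.871 -0.287 -0.399
outer loop
vertex 3.258 -3.958 0.865
vertex 3.055 -3.346 -0.018
vertex 3.587 -2.916 0.834
endloop
endfacet
facet normal -0.084 0.744 -0.663
outer loop
vertex 1.205 4.526 -1.952
vertex 0.84 4.204 -2.267
vertex 0.635 4.552 -1.851
endloop
endfacet
facet normal 0.174 0.484 0.857
outer loop
vertex 1.205 4.526 -1.952
vertex 0.635 4.552 -1.851
vertex 1.02 2.576 -0.813
endloop
endfacet
facet normal -0.082 0.744 -0.663
outer loop
vertex 0.635 4.552 -1.851
vertex 0.84 4.204 -2.267
vertex 0.269 4.231 -2.166
endloop
endfacet
facet normal -0.734 0.199 0.650
outer loop
vertex 0.635 4.552 -1.851
vertex 0.269 4.231 -2.166
vertex 1.02 2.576 -0.813
endloop
endfacet
facet normal -0.082 0.743 -0.664
outer loop
vertex 0.269 4.231 -2.166
vertex 0.84 4.204 -2.267
vertex 0.474 3.882 -2.582
endloop
endfacet
facet normal -0.890 -0.452 -0.059
outer loop
vertex 0.269 4.231 -2.166
vertex 0.474 3.882 -2.582
vertex 1.02 2.576 -0.813
endloop
endfacet
facet normal -0.082 0.743 -0.664
outer loop
vertex 0.474 3.882 -2.582
vertex 0.84 4.204 -2.267
vertex 1.045 3.855 -2.683
endloop
endfacet
facet normal -0.138 -0.817 -0.560
outer loop
vertex 0.474 3.882 -2.582
vertex 1.045 3.855 -2.683
vertex 1.02 2.576 -0.813
endloop
endfacet
facet normal -0.082 0.743 -0.664
outer loop
vertex 1.045 3.855 -2.683
vertex 0.84 4.204 -2.267
vertex 1.41 4.177 -2.368
endloop
endfacet
facet normal 0.771 -0.530 -0.352
outer loop
vertex 1.045 3.855 -2.683
vertex 1.41 4.177 -2.368
vertex 1.02 2.576 -0.813
endloop
endfacet
facet normal -0.082 0.743 -0.664
outer loop
vertex 1.41 4.177 -2.368
vertex 0.84 4.204 -2.267
vertex 1.205 4.526 -1.952
endloop
endfacet
facet normal 0.927 0.120 0.356
outer loop
vertex 1.41 4.177 -2.368
vertex 1.205 4.526 -1.952
vertex 1.02 2.576 -0.813
endloop
endfacet

endsolid


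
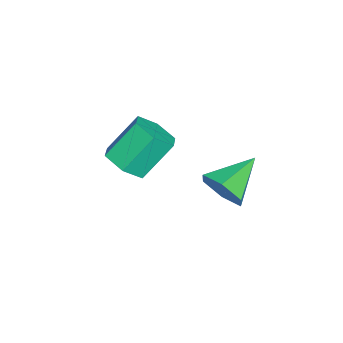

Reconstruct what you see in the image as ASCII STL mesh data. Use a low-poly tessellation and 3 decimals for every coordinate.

solid 
facet normal 0.388 -0.522 -0.759
outer loop
vertex -2.962 -3.556 -0.527
vertex -3.329 -2.97 -1.118
vertex -2.492 -2.823 -0.791
endloop
endfacet
facet normal 0.763 -0.280 0.583
outer loop
vertex -2.962 -3.556 -0.527
vertex -2.492 -2.823 -0.791
vertex -3.645 -2.637 0.809
endloop
endfacet
facet normal 0.763 -0.280 0.583
outer loop
vertex -3.645 -2.637 0.809
vertex -2.492 -2.823 -0.791
vertex -3.175 -1.904 0.545
endloop
endfacet
facet normal -0.388 0.522 0.759
outer loop
vertex -3.645 -2.637 0.809
vertex -3.175 -1.904 0.545
vertex -4.011 -2.05 0.218
endloop
endfacet
facet normal 0.388 -0.523 -0.759
outer loop
vertex -2.492 -2.823 -0.791
vertex -3.329 -2.97 -1.118
vertex -2.859 -2.237 -1.383
endloop
endfacet
facet normal 0.829 0.559 0.039
outer loop
vertex -2.492 -2.823 -0.791
vertex -2.859 -2.237 -1.383
vertex -3.175 -1.904 0.545
endloop
endfacet
facet normal 0.829 0.558 0.039
outer loop
vertex -3.175 -1.904 0.545
vertex -2.859 -2.237 -1.383
vertex -3.542 -1.317 -0.046
endloop
endfacet
facet normal -0.388 0.522 0.760
outer loop
vertex -3.175 -1.904 0.545
vertex -3.542 -1.317 -0.046
vertex -4.011 -2.05 0.218
endloop
endfacet
facet normal 0.387 -0.523 -0.759
outer loop
vertex -2.859 -2.237 -1.383
vertex -3.329 -2.97 -1.118
vertex -3.695 -2.383 -1.709
endloop
endfacet
facet normal 0.065 0.837 -0.543
outer loop
vertex -2.859 -2.237 -1.383
vertex -3.695 -2.383 -1.709
vertex -3.542 -1.317 -0.046
endloop
endfacet
facet normal 0.065 0.837 -0.543
outer loop
vertex -3.542 -1.317 -0.046
vertex -3.695 -2.383 -1.709
vertex -4.378 -1.464 -0.373
endloop
endfacet
facet normal -0.389 0.522 0.759
outer loop
vertex -3.542 -1.317 -0.046
vertex -4.378 -1.464 -0.373
vertex -4.011 -2.05 0.218
endloop
endfacet
facet normal 0.388 -0.522 -0.759
outer loop
vertex -3.695 -2.383 -1.709
vertex -3.329 -2.97 -1.118
vertex -4.165 -3.116 -1.445
endloop
endfacet
facet normal -0.763 0.280 -0.583
outer loop
vertex -3.695 -2.383 -1.709
vertex -4.165 -3.116 -1.445
vertex -4.378 -1.464 -0.373
endloop
endfacet
facet normal -0.763 0.280 -0.583
outer loop
vertex -4.378 -1.464 -0.373
vertex -4.165 -3.116 -1.445
vertex -4.848 -2.197 -0.109
endloop
endfacet
facet normal -0.388 0.522 0.759
outer loop
vertex -4.378 -1.464 -0.373
vertex -4.848 -2.197 -0.109
vertex -4.011 -2.05 0.218
endloop
endfacet
facet normal 0.388 -0.522 -0.760
outer loop
vertex -4.165 -3.116 -1.445
vertex -3.329 -2.97 -1.118
vertex -3.798 -3.703 -0.854
endloop
endfacet
facet normal -0.829 -0.558 -0.040
outer loop
vertex -4.165 -3.116 -1.445
vertex -3.798 -3.703 -0.854
vertex -4.848 -2.197 -0.109
endloop
endfacet
facet normal -0.829 -0.558 -0.039
outer loop
vertex -4.848 -2.197 -0.109
vertex -3.798 -3.703 -0.854
vertex -4.481 -2.783 0.483
endloop
endfacet
facet normal -0.388 0.523 0.759
outer loop
vertex -4.848 -2.197 -0.109
vertex -4.481 -2.783 0.483
vertex -4.011 -2.05 0.218
endloop
endfacet
facet normal 0.389 -0.522 -0.759
outer loop
vertex -3.798 -3.703 -0.854
vertex -3.329 -2.97 -1.118
vertex -2.962 -3.556 -0.527
endloop
endfacet
facet normal -0.065 -0.837 0.543
outer loop
vertex -3.798 -3.703 -0.854
vertex -2.962 -3.556 -0.527
vertex -4.481 -2.783 0.483
endloop
endfacet
facet normal -0.065 -0.837 0.543
outer loop
vertex -4.481 -2.783 0.483
vertex -2.962 -3.556 -0.527
vertex -3.645 -2.637 0.809
endloop
endfacet
facet normal -0.387 0.523 0.759
outer loop
vertex -4.481 -2.783 0.483
vertex -3.645 -2.637 0.809
vertex -4.011 -2.05 0.218
endloop
endfacet
facet normal 0.763 -0.480 -0.433
outer loop
vertex 0.229 1.084 1.613
vertex -0.249 0.996 0.867
vertex 0.267 1.712 0.984
endloop
endfacet
facet normal 0.268 0.674 0.689
outer loop
vertex 0.229 1.084 1.613
vertex 0.267 1.712 0.984
vertex -1.531 1.804 1.593
endloop
endfacet
facet normal 0.764 -0.480 -0.432
outer loop
vertex 0.267 1.712 0.984
vertex -0.249 0.996 0.867
vertex -0.21 1.624 0.238
endloop
endfacet
facet normal 0.009 0.992 -0.123
outer loop
vertex 0.267 1.712 0.984
vertex -0.21 1.624 0.238
vertex -1.531 1.804 1.593
endloop
endfacet
facet normal 0.763 -0.480 -0.432
outer loop
vertex -0.21 1.624 0.238
vertex -0.249 0.996 0.867
vertex -0.726 0.909 0.121
endloop
endfacet
facet normal -0.576 0.519 -0.631
outer loop
vertex -0.21 1.624 0.238
vertex -0.726 0.909 0.121
vertex -1.531 1.804 1.593
endloop
endfacet
facet normal 0.763 -0.481 -0.432
outer loop
vertex -0.726 0.909 0.121
vertex -0.249 0.996 0.867
vertex -0.765 0.281 0.751
endloop
endfacet
facet normal -0.904 -0.273 -0.328
outer loop
vertex -0.726 0.909 0.121
vertex -0.765 0.281 0.751
vertex -1.531 1.804 1.593
endloop
endfacet
facet normal 0.763 -0.481 -0.431
outer loop
vertex -0.765 0.281 0.751
vertex -0.249 0.996 0.867
vertex -0.288 0.369 1.497
endloop
endfacet
facet normal -0.646 -0.592 0.483
outer loop
vertex -0.765 0.281 0.751
vertex -0.288 0.369 1.497
vertex -1.531 1.804 1.593
endloop
endfacet
facet normal 0.763 -0.481 -0.432
outer loop
vertex -0.288 0.369 1.497
vertex -0.249 0.996 0.867
vertex 0.229 1.084 1.613
endloop
endfacet
facet normal -0.059 -0.118 0.991
outer loop
vertex -0.288 0.369 1.497
vertex 0.229 1.084 1.613
vertex -1.531 1.804 1.593
endloop
endfacet

endsolid


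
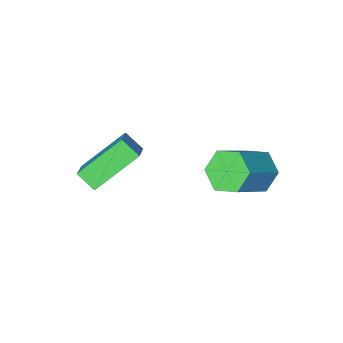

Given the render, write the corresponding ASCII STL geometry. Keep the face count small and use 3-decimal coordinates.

solid 
facet normal -0.791 0.101 0.604
outer loop
vertex 1.296 0.461 3.573
vertex 0.999 1.086 3.079
vertex 0.739 -0.284 2.968
endloop
endfacet
facet normal 0.350 -0.734 0.582
outer loop
vertex 2.321 -0.486 1.761
vertex 1.296 0.461 3.573
vertex 0.739 -0.284 2.968
endloop
endfacet
facet normal -0.791 0.101 0.604
outer loop
vertex 0.739 -0.284 2.968
vertex 0.999 1.086 3.079
vertex 0.442 0.341 2.474
endloop
endfacet
facet normal -0.502 -0.670 -0.546
outer loop
vertex 0.442 0.341 2.474
vertex 2.321 -0.486 1.761
vertex 0.739 -0.284 2.968
endloop
endfacet
facet normal 0.502 0.670 0.546
outer loop
vertex 1.296 0.461 3.573
vertex 2.581 0.884 1.872
vertex 0.999 1.086 3.079
endloop
endfacet
facet normal 0.350 -0.734 0.582
outer loop
vertex 2.878 0.259 2.366
vertex 1.296 0.461 3.573
vertex 2.321 -0.486 1.761
endloop
endfacet
facet normal 0.502 0.670 0.546
outer loop
vertex 2.878 0.259 2.366
vertex 2.581 0.884 1.872
vertex 1.296 0.461 3.573
endloop
endfacet
facet normal -0.350 0.734 -0.582
outer loop
vertex 0.999 1.086 3.079
vertex 2.581 0.884 1.872
vertex 0.442 0.341 2.474
endloop
endfacet
facet normal -0.502 -0.670 -0.546
outer loop
vertex 2.024 0.139 1.267
vertex 2.321 -0.486 1.761
vertex 0.442 0.341 2.474
endloop
endfacet
facet normal -0.350 0.734 -0.582
outer loop
vertex 0.442 0.341 2.474
vertex 2.581 0.884 1.872
vertex 2.024 0.139 1.267
endloop
endfacet
facet normal 0.791 -0.101 -0.604
outer loop
vertex 2.024 0.139 1.267
vertex 2.878 0.259 2.366
vertex 2.321 -0.486 1.761
endloop
endfacet
facet normal 0.791 -0.101 -0.604
outer loop
vertex 2.581 0.884 1.872
vertex 2.878 0.259 2.366
vertex 2.024 0.139 1.267
endloop
endfacet
facet normal -0.757 -0.202 -0.621
outer loop
vertex -1.598 2.716 2.401
vertex -2.021 3.378 2.701
vertex -1.506 3.471 2.043
endloop
endfacet
facet normal 0.645 -0.390 -0.657
outer loop
vertex -1.598 2.716 2.401
vertex -1.506 3.471 2.043
vertex -0.236 3.081 3.52
endloop
endfacet
facet normal 0.644 -0.391 -0.657
outer loop
vertex -0.236 3.081 3.52
vertex -1.506 3.471 2.043
vertex -0.144 3.835 3.162
endloop
endfacet
facet normal 0.757 0.203 0.622
outer loop
vertex -0.236 3.081 3.52
vertex -0.144 3.835 3.162
vertex -0.659 3.742 3.819
endloop
endfacet
facet normal -0.757 -0.203 -0.621
outer loop
vertex -1.506 3.471 2.043
vertex -2.021 3.378 2.701
vertex -1.929 4.132 2.342
endloop
endfacet
facet normal 0.417 0.583 -0.697
outer loop
vertex -1.506 3.471 2.043
vertex -1.929 4.132 2.342
vertex -0.144 3.835 3.162
endloop
endfacet
facet normal 0.417 0.582 -0.698
outer loop
vertex -0.144 3.835 3.162
vertex -1.929 4.132 2.342
vertex -0.567 4.497 3.461
endloop
endfacet
facet normal 0.757 0.203 0.622
outer loop
vertex -0.144 3.835 3.162
vertex -0.567 4.497 3.461
vertex -0.659 3.742 3.819
endloop
endfacet
facet normal -0.757 -0.203 -0.621
outer loop
vertex -1.929 4.132 2.342
vertex -2.021 3.378 2.701
vertex -2.444 4.039 3.0
endloop
endfacet
facet normal -0.227 0.973 -0.041
outer loop
vertex -1.929 4.132 2.342
vertex -2.444 4.039 3.0
vertex -0.567 4.497 3.461
endloop
endfacet
facet normal -0.227 0.973 -0.041
outer loop
vertex -0.567 4.497 3.461
vertex -2.444 4.039 3.0
vertex -1.082 4.404 4.119
endloop
endfacet
facet normal 0.757 0.202 0.621
outer loop
vertex -0.567 4.497 3.461
vertex -1.082 4.404 4.119
vertex -0.659 3.742 3.819
endloop
endfacet
facet normal -0.757 -0.203 -0.622
outer loop
vertex -2.444 4.039 3.0
vertex -2.021 3.378 2.701
vertex -2.536 3.285 3.358
endloop
endfacet
facet normal -0.645 0.391 0.657
outer loop
vertex -2.444 4.039 3.0
vertex -2.536 3.285 3.358
vertex -1.082 4.404 4.119
endloop
endfacet
facet normal -0.644 0.390 0.657
outer loop
vertex -1.082 4.404 4.119
vertex -2.536 3.285 3.358
vertex -1.174 3.649 4.477
endloop
endfacet
facet normal 0.757 0.202 0.621
outer loop
vertex -1.082 4.404 4.119
vertex -1.174 3.649 4.477
vertex -0.659 3.742 3.819
endloop
endfacet
facet normal -0.757 -0.203 -0.622
outer loop
vertex -2.536 3.285 3.358
vertex -2.021 3.378 2.701
vertex -2.113 2.623 3.059
endloop
endfacet
facet normal -0.418 -0.582 0.698
outer loop
vertex -2.536 3.285 3.358
vertex -2.113 2.623 3.059
vertex -1.174 3.649 4.477
endloop
endfacet
facet normal -0.417 -0.582 0.698
outer loop
vertex -1.174 3.649 4.477
vertex -2.113 2.623 3.059
vertex -0.751 2.988 4.178
endloop
endfacet
facet normal 0.757 0.203 0.621
outer loop
vertex -1.174 3.649 4.477
vertex -0.751 2.988 4.178
vertex -0.659 3.742 3.819
endloop
endfacet
facet normal -0.757 -0.202 -0.621
outer loop
vertex -2.113 2.623 3.059
vertex -2.021 3.378 2.701
vertex -1.598 2.716 2.401
endloop
endfacet
facet normal 0.227 -0.973 0.041
outer loop
vertex -2.113 2.623 3.059
vertex -1.598 2.716 2.401
vertex -0.751 2.988 4.178
endloop
endfacet
facet normal 0.227 -0.973 0.041
outer loop
vertex -0.751 2.988 4.178
vertex -1.598 2.716 2.401
vertex -0.236 3.081 3.52
endloop
endfacet
facet normal 0.757 0.203 0.621
outer loop
vertex -0.751 2.988 4.178
vertex -0.236 3.081 3.52
vertex -0.659 3.742 3.819
endloop
endfacet

endsolid


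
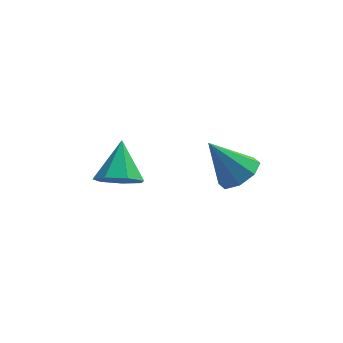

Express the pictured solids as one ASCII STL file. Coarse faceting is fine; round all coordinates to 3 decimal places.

solid 
facet normal -0.128 -0.751 -0.648
outer loop
vertex -1.612 -3.736 -1.148
vertex -2.491 -3.98 -0.692
vertex -2.334 -3.337 -1.468
endloop
endfacet
facet normal 0.563 0.762 -0.320
outer loop
vertex -1.612 -3.736 -1.148
vertex -2.334 -3.337 -1.468
vertex -2.249 -2.56 0.532
endloop
endfacet
facet normal -0.128 -0.751 -0.648
outer loop
vertex -2.334 -3.337 -1.468
vertex -2.491 -3.98 -0.692
vertex -3.175 -3.422 -1.204
endloop
endfacet
facet normal -0.202 0.916 -0.347
outer loop
vertex -2.334 -3.337 -1.468
vertex -3.175 -3.422 -1.204
vertex -2.249 -2.56 0.532
endloop
endfacet
facet normal -0.128 -0.751 -0.648
outer loop
vertex -3.175 -3.422 -1.204
vertex -2.491 -3.98 -0.692
vertex -3.5 -3.927 -0.554
endloop
endfacet
facet normal -0.773 0.627 0.101
outer loop
vertex -3.175 -3.422 -1.204
vertex -3.5 -3.927 -0.554
vertex -2.249 -2.56 0.532
endloop
endfacet
facet normal -0.128 -0.752 -0.647
outer loop
vertex -3.5 -3.927 -0.554
vertex -2.491 -3.98 -0.692
vertex -3.066 -4.471 -0.008
endloop
endfacet
facet normal -0.719 0.114 0.685
outer loop
vertex -3.5 -3.927 -0.554
vertex -3.066 -4.471 -0.008
vertex -2.249 -2.56 0.532
endloop
endfacet
facet normal -0.129 -0.751 -0.647
outer loop
vertex -3.066 -4.471 -0.008
vertex -2.491 -3.98 -0.692
vertex -2.199 -4.646 0.023
endloop
endfacet
facet normal -0.083 -0.238 0.968
outer loop
vertex -3.066 -4.471 -0.008
vertex -2.199 -4.646 0.023
vertex -2.249 -2.56 0.532
endloop
endfacet
facet normal -0.129 -0.751 -0.647
outer loop
vertex -2.199 -4.646 0.023
vertex -2.491 -3.98 -0.692
vertex -1.552 -4.319 -0.485
endloop
endfacet
facet normal 0.659 -0.163 0.734
outer loop
vertex -2.199 -4.646 0.023
vertex -1.552 -4.319 -0.485
vertex -2.249 -2.56 0.532
endloop
endfacet
facet normal -0.128 -0.750 -0.648
outer loop
vertex -1.552 -4.319 -0.485
vertex -2.491 -3.98 -0.692
vertex -1.612 -3.736 -1.148
endloop
endfacet
facet normal 0.946 0.281 0.162
outer loop
vertex -1.552 -4.319 -0.485
vertex -1.612 -3.736 -1.148
vertex -2.249 -2.56 0.532
endloop
endfacet
facet normal 0.572 -0.191 -0.798
outer loop
vertex 2.665 -4.75 -0.098
vertex 2.179 -4.057 -0.612
vertex 2.983 -4.065 -0.034
endloop
endfacet
facet normal 0.412 -0.273 0.869
outer loop
vertex 2.665 -4.75 -0.098
vertex 2.983 -4.065 -0.034
vertex 1.001 -3.663 1.032
endloop
endfacet
facet normal 0.572 -0.191 -0.798
outer loop
vertex 2.983 -4.065 -0.034
vertex 2.179 -4.057 -0.612
vertex 2.83 -3.376 -0.309
endloop
endfacet
facet normal 0.495 0.415 0.764
outer loop
vertex 2.983 -4.065 -0.034
vertex 2.83 -3.376 -0.309
vertex 1.001 -3.663 1.032
endloop
endfacet
facet normal 0.571 -0.191 -0.799
outer loop
vertex 2.83 -3.376 -0.309
vertex 2.179 -4.057 -0.612
vertex 2.295 -3.085 -0.761
endloop
endfacet
facet normal 0.152 0.903 0.401
outer loop
vertex 2.83 -3.376 -0.309
vertex 2.295 -3.085 -0.761
vertex 1.001 -3.663 1.032
endloop
endfacet
facet normal 0.572 -0.191 -0.798
outer loop
vertex 2.295 -3.085 -0.761
vertex 2.179 -4.057 -0.612
vertex 1.693 -3.365 -1.126
endloop
endfacet
facet normal -0.418 0.909 -0.008
outer loop
vertex 2.295 -3.085 -0.761
vertex 1.693 -3.365 -1.126
vertex 1.001 -3.663 1.032
endloop
endfacet
facet normal 0.572 -0.191 -0.798
outer loop
vertex 1.693 -3.365 -1.126
vertex 2.179 -4.057 -0.612
vertex 1.375 -4.049 -1.19
endloop
endfacet
facet normal -0.876 0.428 -0.222
outer loop
vertex 1.693 -3.365 -1.126
vertex 1.375 -4.049 -1.19
vertex 1.001 -3.663 1.032
endloop
endfacet
facet normal 0.572 -0.191 -0.798
outer loop
vertex 1.375 -4.049 -1.19
vertex 2.179 -4.057 -0.612
vertex 1.528 -4.739 -0.915
endloop
endfacet
facet normal -0.959 -0.259 -0.116
outer loop
vertex 1.375 -4.049 -1.19
vertex 1.528 -4.739 -0.915
vertex 1.001 -3.663 1.032
endloop
endfacet
facet normal 0.572 -0.191 -0.798
outer loop
vertex 1.528 -4.739 -0.915
vertex 2.179 -4.057 -0.612
vertex 2.062 -5.029 -0.463
endloop
endfacet
facet normal -0.616 -0.748 0.247
outer loop
vertex 1.528 -4.739 -0.915
vertex 2.062 -5.029 -0.463
vertex 1.001 -3.663 1.032
endloop
endfacet
facet normal 0.571 -0.191 -0.798
outer loop
vertex 2.062 -5.029 -0.463
vertex 2.179 -4.057 -0.612
vertex 2.665 -4.75 -0.098
endloop
endfacet
facet normal -0.048 -0.754 0.655
outer loop
vertex 2.062 -5.029 -0.463
vertex 2.665 -4.75 -0.098
vertex 1.001 -3.663 1.032
endloop
endfacet

endsolid


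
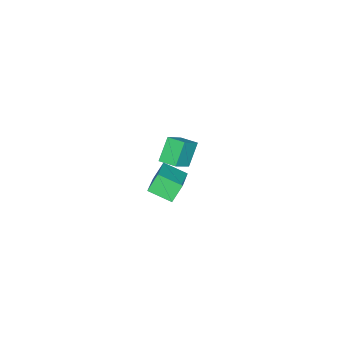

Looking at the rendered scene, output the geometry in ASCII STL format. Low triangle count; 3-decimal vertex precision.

solid 
facet normal -0.514 0.312 0.799
outer loop
vertex 2.707 -0.975 2.036
vertex 2.708 0.134 1.604
vertex 0.888 -1.369 1.019
endloop
endfacet
facet normal -0.001 -0.932 0.363
outer loop
vertex 1.392 -1.674 0.236
vertex 2.707 -0.975 2.036
vertex 0.888 -1.369 1.019
endloop
endfacet
facet normal -0.514 0.311 0.799
outer loop
vertex 0.888 -1.369 1.019
vertex 2.708 0.134 1.604
vertex 0.889 -0.26 0.588
endloop
endfacet
facet normal -0.858 -0.186 -0.480
outer loop
vertex 0.889 -0.26 0.588
vertex 1.392 -1.674 0.236
vertex 0.888 -1.369 1.019
endloop
endfacet
facet normal 0.858 0.186 0.480
outer loop
vertex 2.707 -0.975 2.036
vertex 3.212 -0.171 0.821
vertex 2.708 0.134 1.604
endloop
endfacet
facet normal -0.000 -0.932 0.362
outer loop
vertex 3.211 -1.28 1.252
vertex 2.707 -0.975 2.036
vertex 1.392 -1.674 0.236
endloop
endfacet
facet normal 0.858 0.185 0.479
outer loop
vertex 3.211 -1.28 1.252
vertex 3.212 -0.171 0.821
vertex 2.707 -0.975 2.036
endloop
endfacet
facet normal 0.001 0.932 -0.363
outer loop
vertex 2.708 0.134 1.604
vertex 3.212 -0.171 0.821
vertex 0.889 -0.26 0.588
endloop
endfacet
facet normal -0.858 -0.186 -0.479
outer loop
vertex 1.393 -0.565 -0.196
vertex 1.392 -1.674 0.236
vertex 0.889 -0.26 0.588
endloop
endfacet
facet normal 0.001 0.932 -0.362
outer loop
vertex 0.889 -0.26 0.588
vertex 3.212 -0.171 0.821
vertex 1.393 -0.565 -0.196
endloop
endfacet
facet normal 0.514 -0.312 -0.799
outer loop
vertex 1.393 -0.565 -0.196
vertex 3.211 -1.28 1.252
vertex 1.392 -1.674 0.236
endloop
endfacet
facet normal 0.514 -0.311 -0.799
outer loop
vertex 3.212 -0.171 0.821
vertex 3.211 -1.28 1.252
vertex 1.393 -0.565 -0.196
endloop
endfacet
facet normal -0.739 0.146 -0.658
outer loop
vertex -4.275 -2.325 -2.222
vertex -4.122 -1.448 -2.199
vertex -3.382 -2.454 -3.253
endloop
endfacet
facet normal -0.172 -0.985 -0.026
outer loop
vertex -2.178 -2.692 -2.181
vertex -4.275 -2.325 -2.222
vertex -3.382 -2.454 -3.253
endloop
endfacet
facet normal -0.739 0.146 -0.658
outer loop
vertex -3.382 -2.454 -3.253
vertex -4.122 -1.448 -2.199
vertex -3.229 -1.577 -3.23
endloop
endfacet
facet normal 0.652 -0.094 -0.753
outer loop
vertex -3.229 -1.577 -3.23
vertex -2.178 -2.692 -2.181
vertex -3.382 -2.454 -3.253
endloop
endfacet
facet normal -0.652 0.094 0.753
outer loop
vertex -4.275 -2.325 -2.222
vertex -2.918 -1.686 -1.127
vertex -4.122 -1.448 -2.199
endloop
endfacet
facet normal -0.172 -0.985 -0.026
outer loop
vertex -3.071 -2.563 -1.15
vertex -4.275 -2.325 -2.222
vertex -2.178 -2.692 -2.181
endloop
endfacet
facet normal -0.652 0.094 0.753
outer loop
vertex -3.071 -2.563 -1.15
vertex -2.918 -1.686 -1.127
vertex -4.275 -2.325 -2.222
endloop
endfacet
facet normal 0.172 0.985 0.026
outer loop
vertex -4.122 -1.448 -2.199
vertex -2.918 -1.686 -1.127
vertex -3.229 -1.577 -3.23
endloop
endfacet
facet normal 0.652 -0.094 -0.753
outer loop
vertex -2.025 -1.815 -2.158
vertex -2.178 -2.692 -2.181
vertex -3.229 -1.577 -3.23
endloop
endfacet
facet normal 0.172 0.985 0.026
outer loop
vertex -3.229 -1.577 -3.23
vertex -2.918 -1.686 -1.127
vertex -2.025 -1.815 -2.158
endloop
endfacet
facet normal 0.739 -0.146 0.658
outer loop
vertex -2.025 -1.815 -2.158
vertex -3.071 -2.563 -1.15
vertex -2.178 -2.692 -2.181
endloop
endfacet
facet normal 0.739 -0.146 0.658
outer loop
vertex -2.918 -1.686 -1.127
vertex -3.071 -2.563 -1.15
vertex -2.025 -1.815 -2.158
endloop
endfacet

endsolid


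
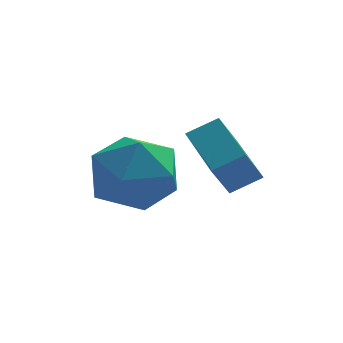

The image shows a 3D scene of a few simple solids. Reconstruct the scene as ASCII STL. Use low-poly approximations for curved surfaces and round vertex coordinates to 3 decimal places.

solid 
facet normal -0.461 -0.464 0.757
outer loop
vertex -1.114 -2.386 -0.293
vertex -0.595 -3.325 -0.553
vertex -0.135 -2.619 0.16
endloop
endfacet
facet normal -0.364 0.228 0.903
outer loop
vertex -1.114 -2.386 -0.293
vertex -0.135 -2.619 0.16
vertex -0.352 -1.594 -0.186
endloop
endfacet
facet normal -0.688 0.609 0.394
outer loop
vertex -1.114 -2.386 -0.293
vertex -0.352 -1.594 -0.186
vertex -0.947 -1.666 -1.114
endloop
endfacet
facet normal -0.986 0.152 -0.067
outer loop
vertex -1.114 -2.386 -0.293
vertex -0.947 -1.666 -1.114
vertex -1.097 -2.736 -1.34
endloop
endfacet
facet normal -0.845 -0.511 0.157
outer loop
vertex -1.114 -2.386 -0.293
vertex -1.097 -2.736 -1.34
vertex -0.595 -3.325 -0.553
endloop
endfacet
facet normal 0.336 0.364 0.868
outer loop
vertex -0.352 -1.594 -0.186
vertex -0.135 -2.619 0.16
vertex 0.637 -2.044 -0.38
endloop
endfacet
facet normal 0.178 -0.754 0.632
outer loop
vertex -0.135 -2.619 0.16
vertex -0.595 -3.325 -0.553
vertex 0.487 -3.114 -0.606
endloop
endfacet
facet normal -0.444 -0.830 -0.338
outer loop
vertex -0.595 -3.325 -0.553
vertex -1.097 -2.736 -1.34
vertex -0.108 -3.186 -1.534
endloop
endfacet
facet normal -0.671 0.242 -0.701
outer loop
vertex -1.097 -2.736 -1.34
vertex -0.947 -1.666 -1.114
vertex -0.325 -2.161 -1.88
endloop
endfacet
facet normal -0.189 0.981 0.045
outer loop
vertex -0.947 -1.666 -1.114
vertex -0.352 -1.594 -0.186
vertex 0.135 -1.455 -1.167
endloop
endfacet
facet normal 0.986 -0.152 0.067
outer loop
vertex 0.654 -2.394 -1.427
vertex 0.637 -2.044 -0.38
vertex 0.487 -3.114 -0.606
endloop
endfacet
facet normal 0.688 -0.609 -0.394
outer loop
vertex 0.654 -2.394 -1.427
vertex 0.487 -3.114 -0.606
vertex -0.108 -3.186 -1.534
endloop
endfacet
facet normal 0.364 -0.228 -0.903
outer loop
vertex 0.654 -2.394 -1.427
vertex -0.108 -3.186 -1.534
vertex -0.325 -2.161 -1.88
endloop
endfacet
facet normal 0.461 0.464 -0.757
outer loop
vertex 0.654 -2.394 -1.427
vertex -0.325 -2.161 -1.88
vertex 0.135 -1.455 -1.167
endloop
endfacet
facet normal 0.845 0.511 -0.157
outer loop
vertex 0.654 -2.394 -1.427
vertex 0.135 -1.455 -1.167
vertex 0.637 -2.044 -0.38
endloop
endfacet
facet normal 0.671 -0.242 0.701
outer loop
vertex 0.487 -3.114 -0.606
vertex 0.637 -2.044 -0.38
vertex -0.135 -2.619 0.16
endloop
endfacet
facet normal 0.189 -0.981 -0.045
outer loop
vertex -0.108 -3.186 -1.534
vertex 0.487 -3.114 -0.606
vertex -0.595 -3.325 -0.553
endloop
endfacet
facet normal -0.336 -0.364 -0.868
outer loop
vertex -0.325 -2.161 -1.88
vertex -0.108 -3.186 -1.534
vertex -1.097 -2.736 -1.34
endloop
endfacet
facet normal -0.178 0.754 -0.632
outer loop
vertex 0.135 -1.455 -1.167
vertex -0.325 -2.161 -1.88
vertex -0.947 -1.666 -1.114
endloop
endfacet
facet normal 0.444 0.830 0.338
outer loop
vertex 0.637 -2.044 -0.38
vertex 0.135 -1.455 -1.167
vertex -0.352 -1.594 -0.186
endloop
endfacet
facet normal -0.412 -0.369 0.833
outer loop
vertex 1.92 -3.466 0.101
vertex 1.566 -2.124 0.521
vertex 1.209 -3.534 -0.281
endloop
endfacet
facet normal 0.244 -0.926 -0.289
outer loop
vertex 1.654 -3.136 -1.181
vertex 1.92 -3.466 0.101
vertex 1.209 -3.534 -0.281
endloop
endfacet
facet normal -0.413 -0.369 0.833
outer loop
vertex 1.209 -3.534 -0.281
vertex 1.566 -2.124 0.521
vertex 0.855 -2.192 0.138
endloop
endfacet
facet normal -0.878 -0.084 -0.471
outer loop
vertex 0.855 -2.192 0.138
vertex 1.654 -3.136 -1.181
vertex 1.209 -3.534 -0.281
endloop
endfacet
facet normal 0.878 0.084 0.471
outer loop
vertex 1.92 -3.466 0.101
vertex 2.011 -1.726 -0.379
vertex 1.566 -2.124 0.521
endloop
endfacet
facet normal 0.244 -0.926 -0.289
outer loop
vertex 2.365 -3.068 -0.798
vertex 1.92 -3.466 0.101
vertex 1.654 -3.136 -1.181
endloop
endfacet
facet normal 0.878 0.084 0.472
outer loop
vertex 2.365 -3.068 -0.798
vertex 2.011 -1.726 -0.379
vertex 1.92 -3.466 0.101
endloop
endfacet
facet normal -0.244 0.926 0.289
outer loop
vertex 1.566 -2.124 0.521
vertex 2.011 -1.726 -0.379
vertex 0.855 -2.192 0.138
endloop
endfacet
facet normal -0.878 -0.084 -0.472
outer loop
vertex 1.3 -1.794 -0.761
vertex 1.654 -3.136 -1.181
vertex 0.855 -2.192 0.138
endloop
endfacet
facet normal -0.244 0.926 0.289
outer loop
vertex 0.855 -2.192 0.138
vertex 2.011 -1.726 -0.379
vertex 1.3 -1.794 -0.761
endloop
endfacet
facet normal 0.413 0.369 -0.832
outer loop
vertex 1.3 -1.794 -0.761
vertex 2.365 -3.068 -0.798
vertex 1.654 -3.136 -1.181
endloop
endfacet
facet normal 0.412 0.369 -0.833
outer loop
vertex 2.011 -1.726 -0.379
vertex 2.365 -3.068 -0.798
vertex 1.3 -1.794 -0.761
endloop
endfacet

endsolid


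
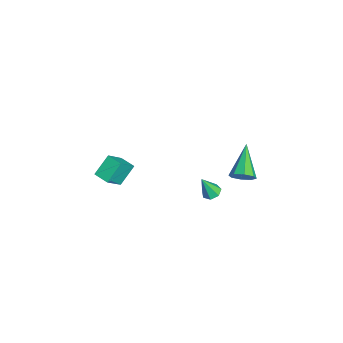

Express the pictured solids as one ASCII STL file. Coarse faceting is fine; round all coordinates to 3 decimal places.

solid 
facet normal -0.739 -0.669 0.077
outer loop
vertex -0.108 -4.649 3.006
vertex -0.727 -3.862 3.896
vertex -0.906 -3.907 1.794
endloop
endfacet
facet normal 0.462 -0.587 -0.664
outer loop
vertex -0.233 -3.298 1.724
vertex -0.108 -4.649 3.006
vertex -0.906 -3.907 1.794
endloop
endfacet
facet normal -0.740 -0.668 0.077
outer loop
vertex -0.906 -3.907 1.794
vertex -0.727 -3.862 3.896
vertex -1.525 -3.119 2.684
endloop
endfacet
facet normal -0.489 0.455 -0.744
outer loop
vertex -1.525 -3.119 2.684
vertex -0.233 -3.298 1.724
vertex -0.906 -3.907 1.794
endloop
endfacet
facet normal 0.490 -0.456 0.743
outer loop
vertex -0.108 -4.649 3.006
vertex -0.054 -3.253 3.826
vertex -0.727 -3.862 3.896
endloop
endfacet
facet normal 0.462 -0.588 -0.664
outer loop
vertex 0.565 -4.041 2.936
vertex -0.108 -4.649 3.006
vertex -0.233 -3.298 1.724
endloop
endfacet
facet normal 0.489 -0.456 0.744
outer loop
vertex 0.565 -4.041 2.936
vertex -0.054 -3.253 3.826
vertex -0.108 -4.649 3.006
endloop
endfacet
facet normal -0.462 0.587 0.664
outer loop
vertex -0.727 -3.862 3.896
vertex -0.054 -3.253 3.826
vertex -1.525 -3.119 2.684
endloop
endfacet
facet normal -0.489 0.456 -0.743
outer loop
vertex -0.852 -2.511 2.614
vertex -0.233 -3.298 1.724
vertex -1.525 -3.119 2.684
endloop
endfacet
facet normal -0.462 0.588 0.664
outer loop
vertex -1.525 -3.119 2.684
vertex -0.054 -3.253 3.826
vertex -0.852 -2.511 2.614
endloop
endfacet
facet normal 0.740 0.669 -0.077
outer loop
vertex -0.852 -2.511 2.614
vertex 0.565 -4.041 2.936
vertex -0.233 -3.298 1.724
endloop
endfacet
facet normal 0.740 0.669 -0.078
outer loop
vertex -0.054 -3.253 3.826
vertex 0.565 -4.041 2.936
vertex -0.852 -2.511 2.614
endloop
endfacet
facet normal -0.047 0.384 -0.922
outer loop
vertex -0.866 1.991 -0.773
vertex -1.325 1.67 -0.883
vertex -1.303 2.197 -0.665
endloop
endfacet
facet normal 0.457 0.650 0.607
outer loop
vertex -0.866 1.991 -0.773
vertex -1.303 2.197 -0.665
vertex -1.255 1.11 0.463
endloop
endfacet
facet normal -0.048 0.384 -0.922
outer loop
vertex -1.303 2.197 -0.665
vertex -1.325 1.67 -0.883
vertex -1.756 2.006 -0.721
endloop
endfacet
facet normal -0.361 0.664 0.655
outer loop
vertex -1.303 2.197 -0.665
vertex -1.756 2.006 -0.721
vertex -1.255 1.11 0.463
endloop
endfacet
facet normal -0.047 0.384 -0.922
outer loop
vertex -1.756 2.006 -0.721
vertex -1.325 1.67 -0.883
vertex -1.884 1.563 -0.899
endloop
endfacet
facet normal -0.894 0.082 0.440
outer loop
vertex -1.756 2.006 -0.721
vertex -1.884 1.563 -0.899
vertex -1.255 1.11 0.463
endloop
endfacet
facet normal -0.047 0.385 -0.922
outer loop
vertex -1.884 1.563 -0.899
vertex -1.325 1.67 -0.883
vertex -1.591 1.201 -1.065
endloop
endfacet
facet normal -0.743 -0.658 0.124
outer loop
vertex -1.884 1.563 -0.899
vertex -1.591 1.201 -1.065
vertex -1.255 1.11 0.463
endloop
endfacet
facet normal -0.047 0.384 -0.922
outer loop
vertex -1.591 1.201 -1.065
vertex -1.325 1.67 -0.883
vertex -1.097 1.192 -1.094
endloop
endfacet
facet normal -0.021 -0.998 -0.055
outer loop
vertex -1.591 1.201 -1.065
vertex -1.097 1.192 -1.094
vertex -1.255 1.11 0.463
endloop
endfacet
facet normal -0.048 0.384 -0.922
outer loop
vertex -1.097 1.192 -1.094
vertex -1.325 1.67 -0.883
vertex -0.775 1.544 -0.964
endloop
endfacet
facet normal 0.730 -0.682 0.038
outer loop
vertex -1.097 1.192 -1.094
vertex -0.775 1.544 -0.964
vertex -1.255 1.11 0.463
endloop
endfacet
facet normal -0.048 0.384 -0.922
outer loop
vertex -0.775 1.544 -0.964
vertex -1.325 1.67 -0.883
vertex -0.866 1.991 -0.773
endloop
endfacet
facet normal 0.942 0.050 0.332
outer loop
vertex -0.775 1.544 -0.964
vertex -0.866 1.991 -0.773
vertex -1.255 1.11 0.463
endloop
endfacet
facet normal 0.845 -0.219 -0.487
outer loop
vertex -2.156 4.087 -0.697
vertex -2.527 3.543 -1.096
vertex -2.39 4.294 -1.196
endloop
endfacet
facet normal 0.075 0.933 0.352
outer loop
vertex -2.156 4.087 -0.697
vertex -2.39 4.294 -1.196
vertex -4.353 4.017 -0.044
endloop
endfacet
facet normal 0.846 -0.219 -0.486
outer loop
vertex -2.39 4.294 -1.196
vertex -2.527 3.543 -1.096
vertex -2.704 4.061 -1.637
endloop
endfacet
facet normal -0.291 0.916 -0.276
outer loop
vertex -2.39 4.294 -1.196
vertex -2.704 4.061 -1.637
vertex -4.353 4.017 -0.044
endloop
endfacet
facet normal 0.845 -0.220 -0.487
outer loop
vertex -2.704 4.061 -1.637
vertex -2.527 3.543 -1.096
vertex -2.915 3.525 -1.761
endloop
endfacet
facet normal -0.641 0.403 -0.653
outer loop
vertex -2.704 4.061 -1.637
vertex -2.915 3.525 -1.761
vertex -4.353 4.017 -0.044
endloop
endfacet
facet normal 0.845 -0.219 -0.487
outer loop
vertex -2.915 3.525 -1.761
vertex -2.527 3.543 -1.096
vertex -2.898 2.999 -1.495
endloop
endfacet
facet normal -0.771 -0.307 -0.558
outer loop
vertex -2.915 3.525 -1.761
vertex -2.898 2.999 -1.495
vertex -4.353 4.017 -0.044
endloop
endfacet
facet normal 0.846 -0.220 -0.487
outer loop
vertex -2.898 2.999 -1.495
vertex -2.527 3.543 -1.096
vertex -2.664 2.792 -0.995
endloop
endfacet
facet normal -0.604 -0.796 -0.047
outer loop
vertex -2.898 2.999 -1.495
vertex -2.664 2.792 -0.995
vertex -4.353 4.017 -0.044
endloop
endfacet
facet normal 0.845 -0.220 -0.487
outer loop
vertex -2.664 2.792 -0.995
vertex -2.527 3.543 -1.096
vertex -2.35 3.025 -0.555
endloop
endfacet
facet normal -0.237 -0.778 0.581
outer loop
vertex -2.664 2.792 -0.995
vertex -2.35 3.025 -0.555
vertex -4.353 4.017 -0.044
endloop
endfacet
facet normal 0.845 -0.220 -0.487
outer loop
vertex -2.35 3.025 -0.555
vertex -2.527 3.543 -1.096
vertex -2.139 3.561 -0.431
endloop
endfacet
facet normal 0.113 -0.266 0.957
outer loop
vertex -2.35 3.025 -0.555
vertex -2.139 3.561 -0.431
vertex -4.353 4.017 -0.044
endloop
endfacet
facet normal 0.845 -0.219 -0.487
outer loop
vertex -2.139 3.561 -0.431
vertex -2.527 3.543 -1.096
vertex -2.156 4.087 -0.697
endloop
endfacet
facet normal 0.242 0.444 0.863
outer loop
vertex -2.139 3.561 -0.431
vertex -2.156 4.087 -0.697
vertex -4.353 4.017 -0.044
endloop
endfacet

endsolid
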